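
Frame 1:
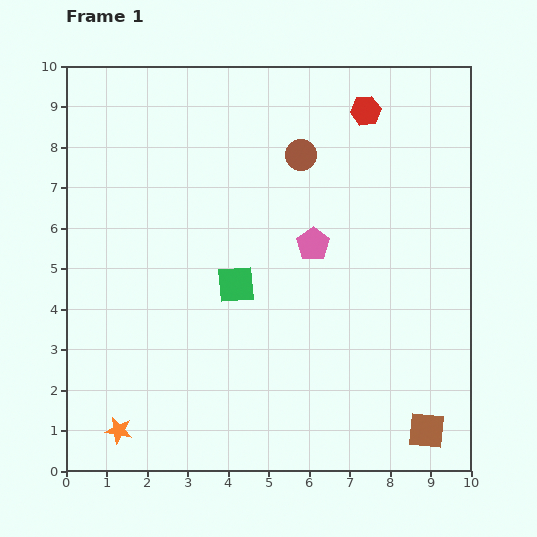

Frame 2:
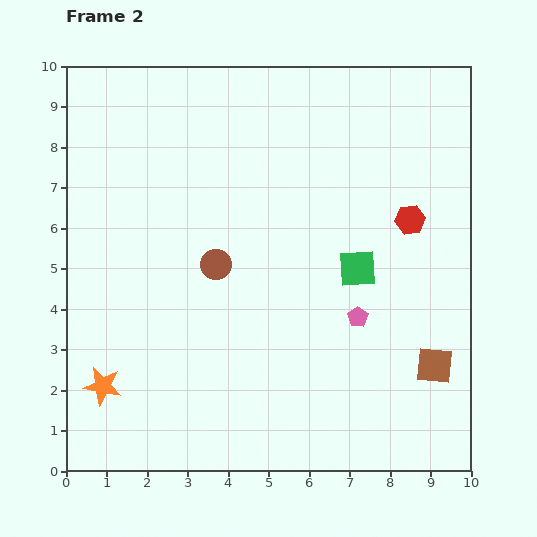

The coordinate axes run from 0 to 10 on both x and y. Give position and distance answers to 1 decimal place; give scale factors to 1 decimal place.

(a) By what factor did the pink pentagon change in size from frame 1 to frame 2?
0.6×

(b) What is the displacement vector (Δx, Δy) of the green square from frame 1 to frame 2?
(3.0, 0.4)

The green square was at (4.2, 4.6) in frame 1 and (7.2, 5.0) in frame 2.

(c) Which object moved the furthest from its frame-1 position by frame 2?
the brown circle

(moved 3.4; next 3.0)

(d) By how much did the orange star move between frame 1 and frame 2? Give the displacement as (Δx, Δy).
(-0.4, 1.1)

The orange star was at (1.3, 1.0) in frame 1 and (0.9, 2.1) in frame 2.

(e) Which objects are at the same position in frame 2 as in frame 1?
none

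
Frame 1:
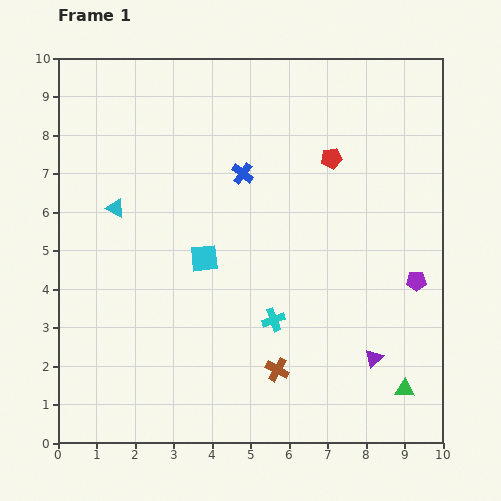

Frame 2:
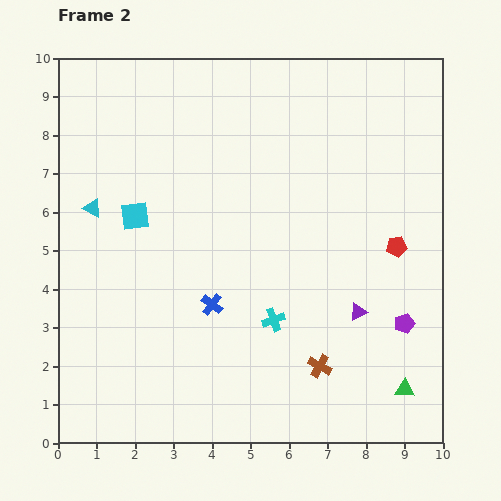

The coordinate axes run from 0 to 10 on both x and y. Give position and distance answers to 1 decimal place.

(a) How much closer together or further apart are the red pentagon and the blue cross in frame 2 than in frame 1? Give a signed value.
+2.7

Distance in frame 1: 2.3. Distance in frame 2: 5.0.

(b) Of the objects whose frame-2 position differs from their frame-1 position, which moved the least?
the cyan triangle

(moved 0.6)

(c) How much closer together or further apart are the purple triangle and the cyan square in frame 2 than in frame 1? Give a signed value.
+1.2

Distance in frame 1: 5.1. Distance in frame 2: 6.3.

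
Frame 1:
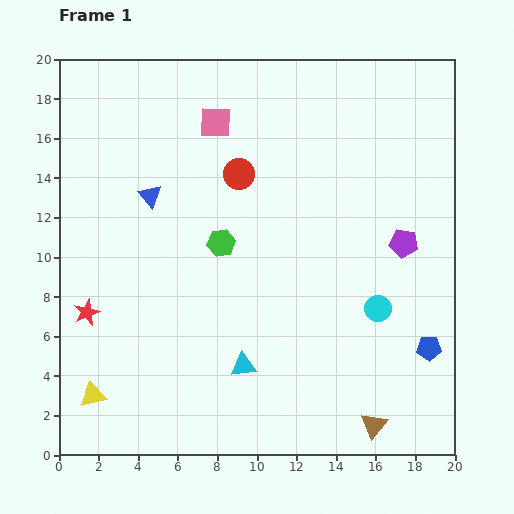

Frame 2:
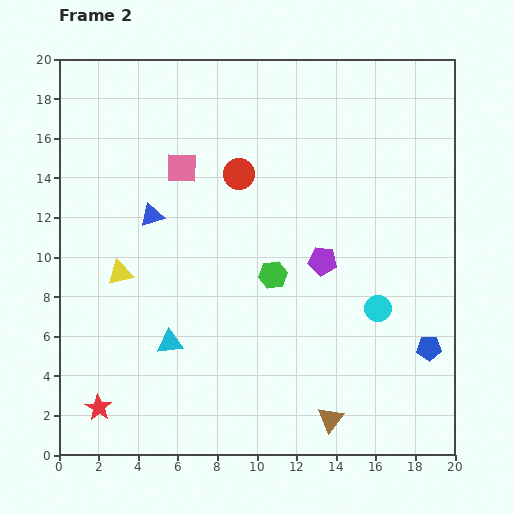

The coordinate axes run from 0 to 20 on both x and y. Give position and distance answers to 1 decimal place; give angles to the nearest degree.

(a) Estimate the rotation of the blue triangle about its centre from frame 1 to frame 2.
53° clockwise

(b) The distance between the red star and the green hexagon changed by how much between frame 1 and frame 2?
+3.5

Distance in frame 1: 7.6. Distance in frame 2: 11.1.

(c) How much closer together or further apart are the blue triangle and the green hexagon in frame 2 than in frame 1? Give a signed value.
+2.5

Distance in frame 1: 4.3. Distance in frame 2: 6.8.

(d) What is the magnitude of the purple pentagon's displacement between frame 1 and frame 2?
4.2

The purple pentagon moved from (17.4, 10.7) to (13.3, 9.8), a distance of √(4.1² + 0.9²) ≈ 4.2.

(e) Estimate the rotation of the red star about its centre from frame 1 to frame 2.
17° counter-clockwise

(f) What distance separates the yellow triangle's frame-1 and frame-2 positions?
6.4

The yellow triangle moved from (1.7, 3.0) to (3.1, 9.2), a distance of √(1.4² + 6.2²) ≈ 6.4.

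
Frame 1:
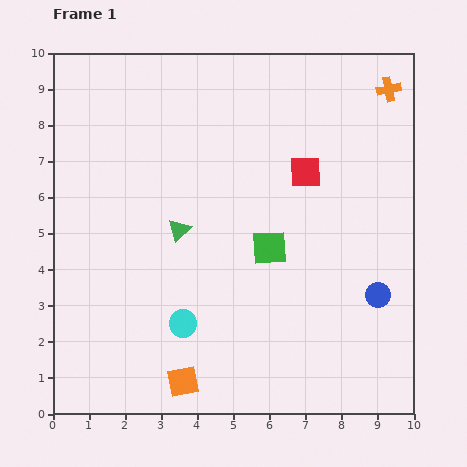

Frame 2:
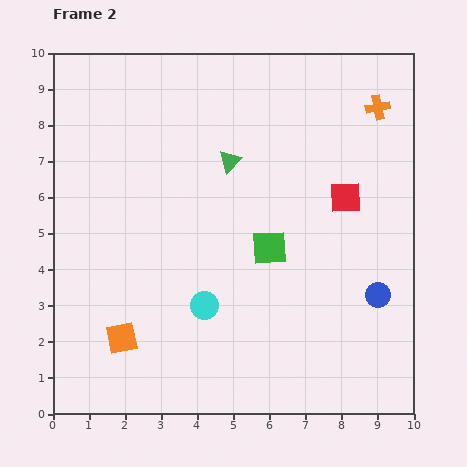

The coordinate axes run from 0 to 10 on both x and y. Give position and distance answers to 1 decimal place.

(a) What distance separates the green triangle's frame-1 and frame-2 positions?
2.4

The green triangle moved from (3.5, 5.1) to (4.9, 7.0), a distance of √(1.4² + 1.9²) ≈ 2.4.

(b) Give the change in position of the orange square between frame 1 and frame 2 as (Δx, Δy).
(-1.7, 1.2)

The orange square was at (3.6, 0.9) in frame 1 and (1.9, 2.1) in frame 2.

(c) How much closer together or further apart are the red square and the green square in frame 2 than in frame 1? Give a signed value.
+0.2

Distance in frame 1: 2.3. Distance in frame 2: 2.5.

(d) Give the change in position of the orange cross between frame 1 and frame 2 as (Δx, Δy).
(-0.3, -0.5)

The orange cross was at (9.3, 9.0) in frame 1 and (9.0, 8.5) in frame 2.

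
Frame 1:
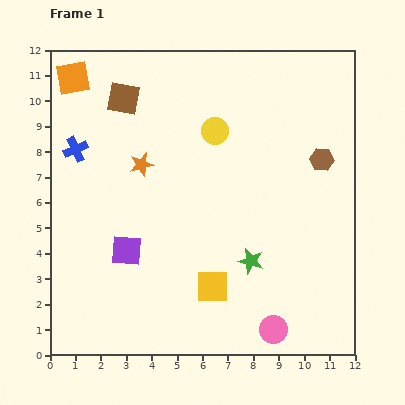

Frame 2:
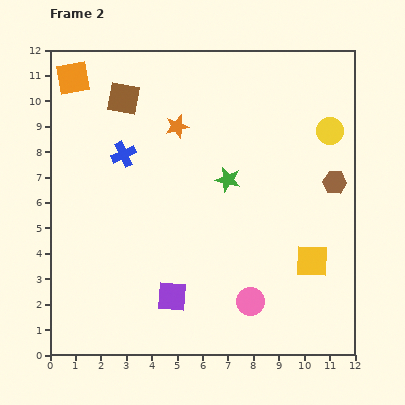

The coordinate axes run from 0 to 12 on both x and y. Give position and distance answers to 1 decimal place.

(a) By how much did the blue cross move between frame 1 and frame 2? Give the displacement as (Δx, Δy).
(1.9, -0.2)

The blue cross was at (1.0, 8.1) in frame 1 and (2.9, 7.9) in frame 2.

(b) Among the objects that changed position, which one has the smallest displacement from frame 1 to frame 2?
the brown hexagon

(moved 1.0)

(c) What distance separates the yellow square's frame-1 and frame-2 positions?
4.0

The yellow square moved from (6.4, 2.7) to (10.3, 3.7), a distance of √(3.9² + 1.0²) ≈ 4.0.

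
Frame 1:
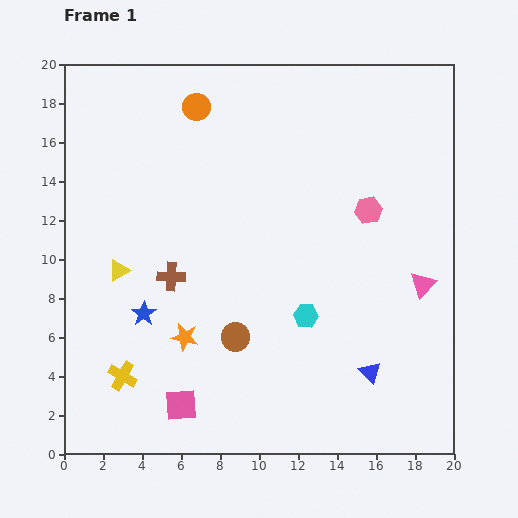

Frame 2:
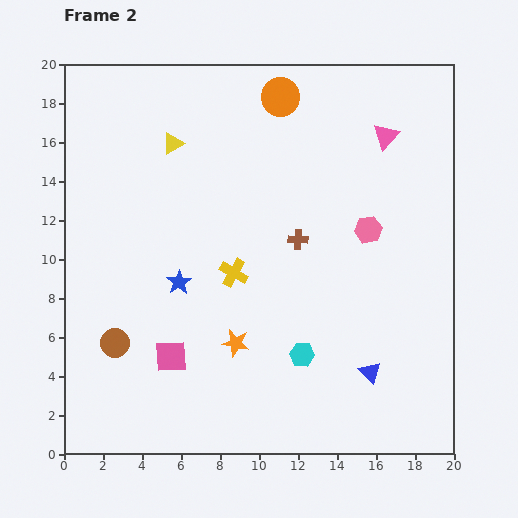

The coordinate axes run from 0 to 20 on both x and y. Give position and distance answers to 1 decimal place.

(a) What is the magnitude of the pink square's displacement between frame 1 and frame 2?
2.5

The pink square moved from (6.0, 2.5) to (5.5, 5.0), a distance of √(0.5² + 2.5²) ≈ 2.5.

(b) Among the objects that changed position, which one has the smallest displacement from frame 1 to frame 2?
the pink hexagon

(moved 1.0)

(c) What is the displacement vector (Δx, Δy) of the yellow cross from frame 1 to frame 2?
(5.7, 5.3)

The yellow cross was at (3.0, 4.0) in frame 1 and (8.7, 9.3) in frame 2.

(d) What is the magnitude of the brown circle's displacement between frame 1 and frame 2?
6.2

The brown circle moved from (8.8, 6.0) to (2.6, 5.7), a distance of √(6.2² + 0.3²) ≈ 6.2.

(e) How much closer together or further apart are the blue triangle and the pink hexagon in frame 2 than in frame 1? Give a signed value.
-1.0

Distance in frame 1: 8.3. Distance in frame 2: 7.3.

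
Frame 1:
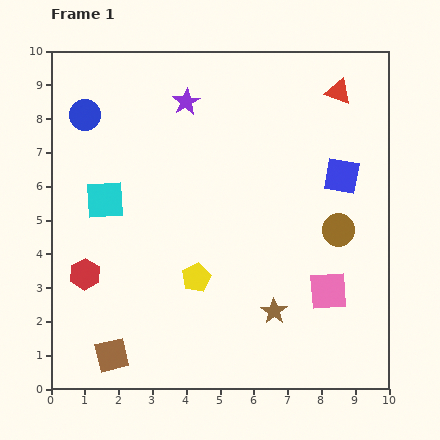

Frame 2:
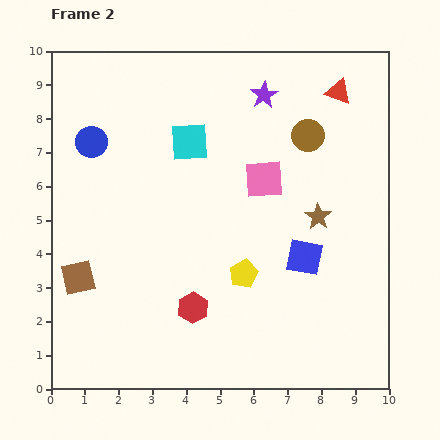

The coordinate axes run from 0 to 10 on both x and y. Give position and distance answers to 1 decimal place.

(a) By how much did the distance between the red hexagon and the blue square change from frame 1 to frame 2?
-4.5

Distance in frame 1: 8.1. Distance in frame 2: 3.6.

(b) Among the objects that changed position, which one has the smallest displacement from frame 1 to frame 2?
the blue circle

(moved 0.8)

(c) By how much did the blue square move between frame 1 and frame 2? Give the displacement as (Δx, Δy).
(-1.1, -2.4)

The blue square was at (8.6, 6.3) in frame 1 and (7.5, 3.9) in frame 2.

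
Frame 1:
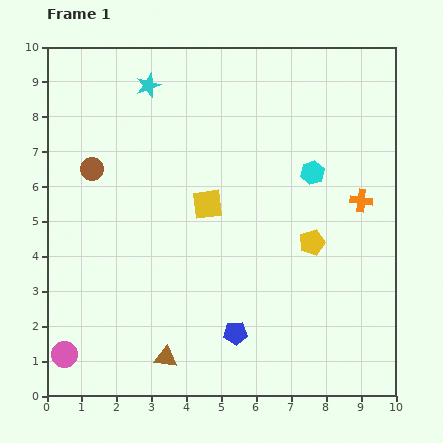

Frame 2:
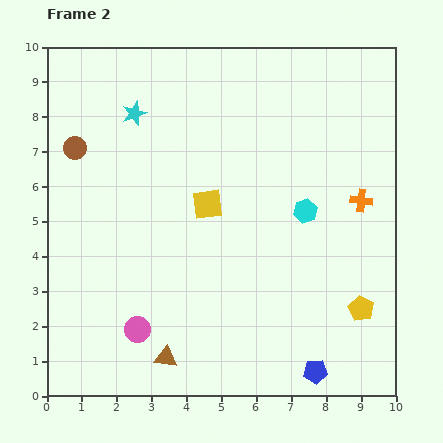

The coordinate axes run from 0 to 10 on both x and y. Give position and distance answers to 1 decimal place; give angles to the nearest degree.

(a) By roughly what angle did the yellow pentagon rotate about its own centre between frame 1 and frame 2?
23° counter-clockwise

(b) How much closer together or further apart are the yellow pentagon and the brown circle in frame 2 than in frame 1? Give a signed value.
+2.8

Distance in frame 1: 6.6. Distance in frame 2: 9.4.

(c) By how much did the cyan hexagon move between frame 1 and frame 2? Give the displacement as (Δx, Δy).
(-0.2, -1.1)

The cyan hexagon was at (7.6, 6.4) in frame 1 and (7.4, 5.3) in frame 2.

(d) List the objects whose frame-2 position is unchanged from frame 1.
the yellow square, the brown triangle, the orange cross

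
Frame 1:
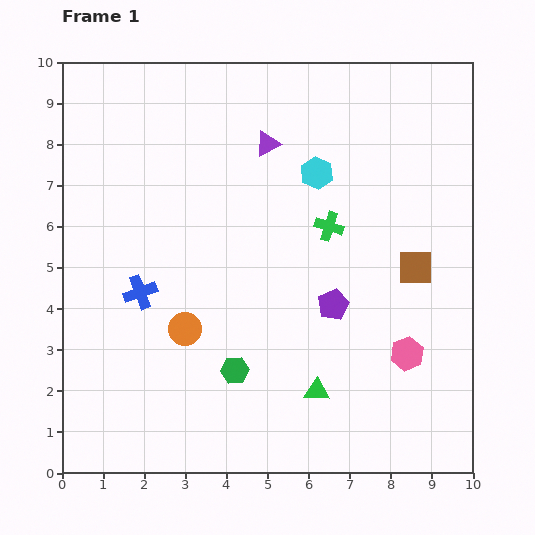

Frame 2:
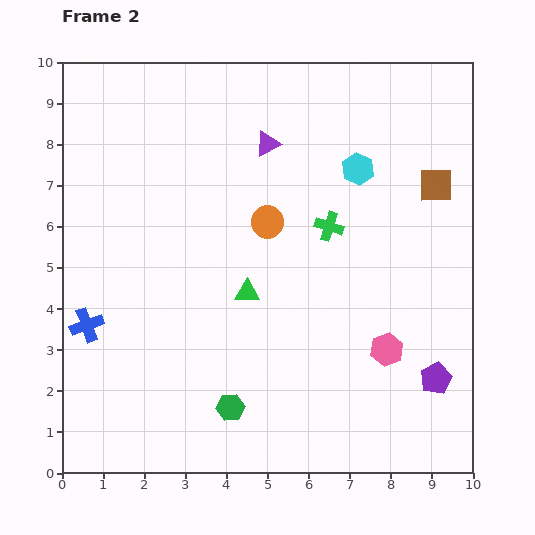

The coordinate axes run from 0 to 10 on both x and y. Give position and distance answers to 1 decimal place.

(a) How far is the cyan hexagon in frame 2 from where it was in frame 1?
1.0

The cyan hexagon moved from (6.2, 7.3) to (7.2, 7.4), a distance of √(1.0² + 0.1²) ≈ 1.0.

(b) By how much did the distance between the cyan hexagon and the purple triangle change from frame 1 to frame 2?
+0.9

Distance in frame 1: 1.4. Distance in frame 2: 2.3.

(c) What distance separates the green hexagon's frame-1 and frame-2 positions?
0.9

The green hexagon moved from (4.2, 2.5) to (4.1, 1.6), a distance of √(0.1² + 0.9²) ≈ 0.9.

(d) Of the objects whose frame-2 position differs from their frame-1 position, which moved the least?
the pink hexagon

(moved 0.5)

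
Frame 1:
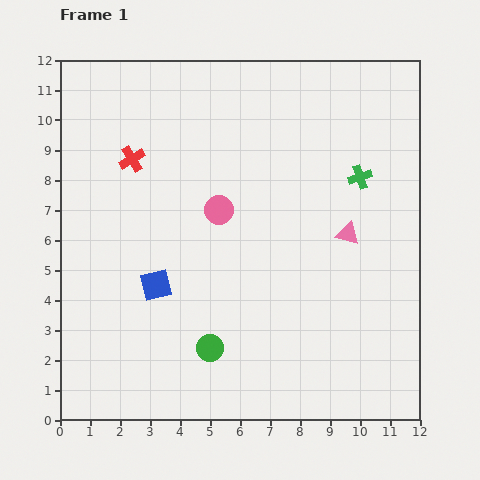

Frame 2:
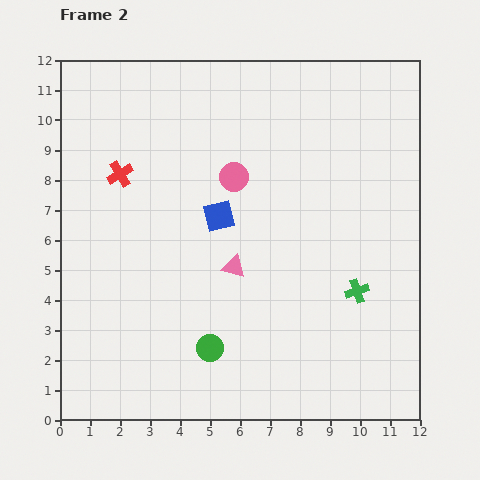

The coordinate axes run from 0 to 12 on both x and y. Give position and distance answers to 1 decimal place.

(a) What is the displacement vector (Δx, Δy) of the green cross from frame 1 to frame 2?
(-0.1, -3.8)

The green cross was at (10.0, 8.1) in frame 1 and (9.9, 4.3) in frame 2.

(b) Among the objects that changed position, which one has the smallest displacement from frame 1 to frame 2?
the red cross

(moved 0.6)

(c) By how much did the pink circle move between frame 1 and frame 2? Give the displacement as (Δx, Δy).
(0.5, 1.1)

The pink circle was at (5.3, 7.0) in frame 1 and (5.8, 8.1) in frame 2.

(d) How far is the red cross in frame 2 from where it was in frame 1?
0.6

The red cross moved from (2.4, 8.7) to (2.0, 8.2), a distance of √(0.4² + 0.5²) ≈ 0.6.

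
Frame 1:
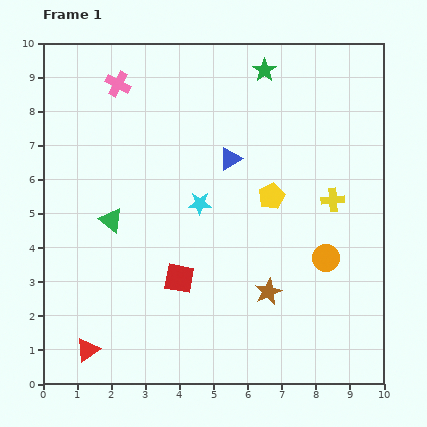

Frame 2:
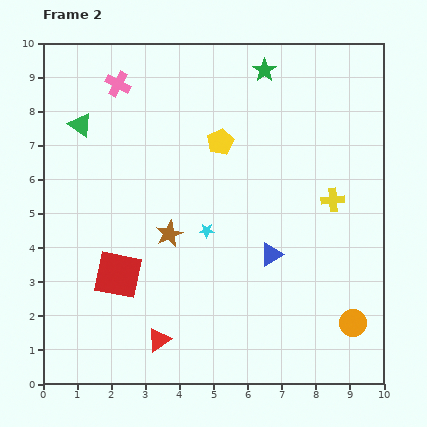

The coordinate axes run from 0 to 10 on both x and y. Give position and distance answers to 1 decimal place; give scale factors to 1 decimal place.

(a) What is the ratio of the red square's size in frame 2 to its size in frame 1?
1.6×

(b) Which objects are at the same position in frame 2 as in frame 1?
the pink cross, the green star, the yellow cross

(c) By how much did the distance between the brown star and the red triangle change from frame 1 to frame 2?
-2.5

Distance in frame 1: 5.6. Distance in frame 2: 3.1.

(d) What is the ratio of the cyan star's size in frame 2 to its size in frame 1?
0.6×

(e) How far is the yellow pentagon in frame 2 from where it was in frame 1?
2.2

The yellow pentagon moved from (6.7, 5.5) to (5.2, 7.1), a distance of √(1.5² + 1.6²) ≈ 2.2.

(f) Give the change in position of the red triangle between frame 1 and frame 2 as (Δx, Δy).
(2.1, 0.3)

The red triangle was at (1.3, 1.0) in frame 1 and (3.4, 1.3) in frame 2.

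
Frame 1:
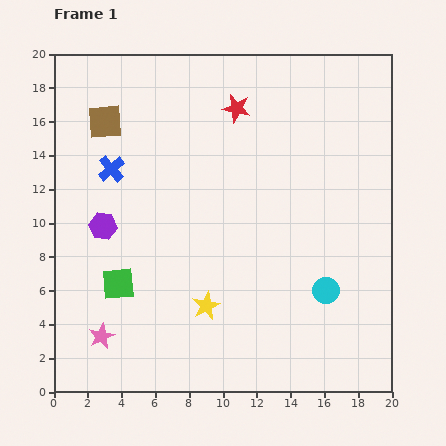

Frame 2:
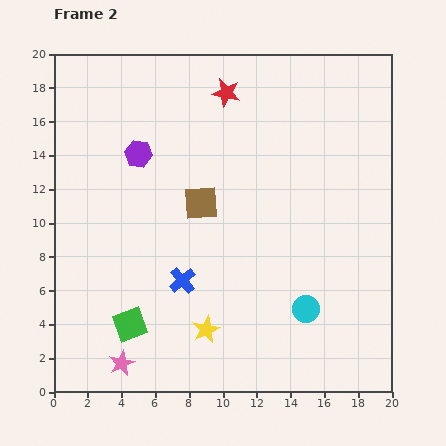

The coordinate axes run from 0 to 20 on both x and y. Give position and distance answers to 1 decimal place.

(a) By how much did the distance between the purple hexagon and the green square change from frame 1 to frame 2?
+6.6

Distance in frame 1: 3.5. Distance in frame 2: 10.1.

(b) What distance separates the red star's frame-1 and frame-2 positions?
1.1

The red star moved from (10.8, 16.8) to (10.2, 17.7), a distance of √(0.6² + 0.9²) ≈ 1.1.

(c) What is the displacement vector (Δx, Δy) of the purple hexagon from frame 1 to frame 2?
(2.1, 4.3)

The purple hexagon was at (2.9, 9.8) in frame 1 and (5.0, 14.1) in frame 2.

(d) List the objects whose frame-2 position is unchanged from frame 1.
none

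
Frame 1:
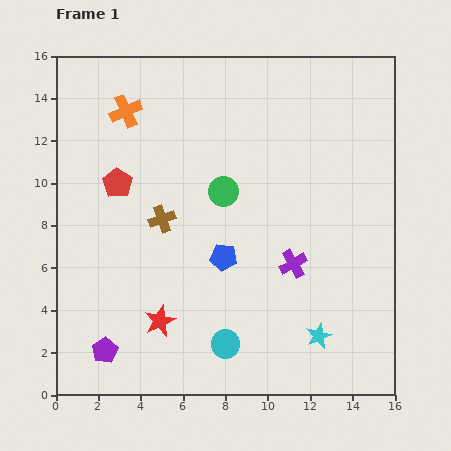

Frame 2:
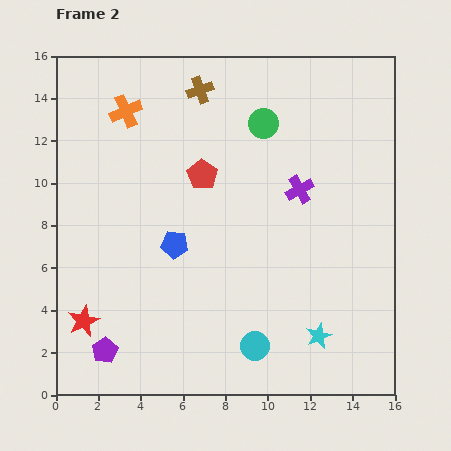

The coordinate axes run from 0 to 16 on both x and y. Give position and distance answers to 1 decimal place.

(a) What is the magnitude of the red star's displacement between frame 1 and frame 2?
3.6

The red star moved from (4.9, 3.5) to (1.3, 3.5), a distance of √(3.6² + 0.0²) ≈ 3.6.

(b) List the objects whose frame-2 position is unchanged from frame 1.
the orange cross, the purple pentagon, the cyan star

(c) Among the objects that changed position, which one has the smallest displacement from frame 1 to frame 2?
the cyan circle

(moved 1.4)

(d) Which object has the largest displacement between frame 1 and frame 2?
the brown cross

(moved 6.4; next 4.0)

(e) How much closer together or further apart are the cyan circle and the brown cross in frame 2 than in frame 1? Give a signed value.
+5.8

Distance in frame 1: 6.6. Distance in frame 2: 12.4.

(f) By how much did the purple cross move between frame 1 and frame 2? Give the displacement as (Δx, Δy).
(0.3, 3.5)

The purple cross was at (11.2, 6.2) in frame 1 and (11.5, 9.7) in frame 2.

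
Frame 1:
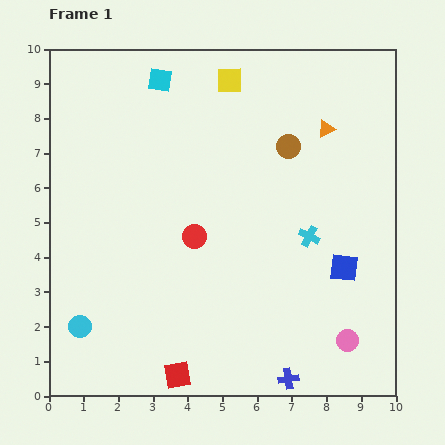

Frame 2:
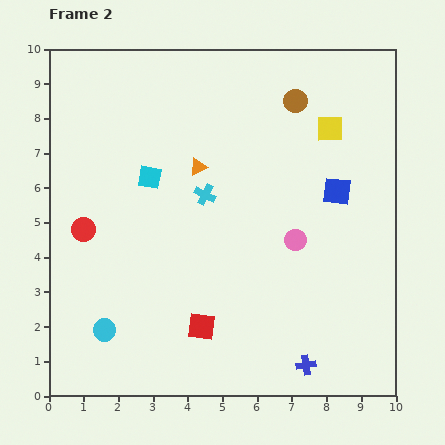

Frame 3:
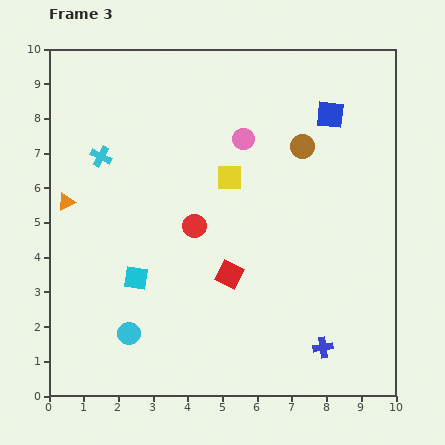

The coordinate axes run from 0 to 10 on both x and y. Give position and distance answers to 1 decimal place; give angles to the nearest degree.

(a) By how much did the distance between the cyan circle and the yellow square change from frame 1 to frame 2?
+0.4

Distance in frame 1: 8.3. Distance in frame 2: 8.7.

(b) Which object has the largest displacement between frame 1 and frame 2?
the orange triangle

(moved 3.9; next 3.3)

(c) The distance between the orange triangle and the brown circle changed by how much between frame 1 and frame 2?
+2.2

Distance in frame 1: 1.2. Distance in frame 2: 3.4.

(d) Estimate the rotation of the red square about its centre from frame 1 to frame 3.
36° clockwise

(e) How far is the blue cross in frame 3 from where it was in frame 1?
1.3

The blue cross moved from (6.9, 0.5) to (7.9, 1.4), a distance of √(1.0² + 0.9²) ≈ 1.3.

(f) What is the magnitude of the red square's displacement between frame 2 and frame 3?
1.7

The red square moved from (4.4, 2.0) to (5.2, 3.5), a distance of √(0.8² + 1.5²) ≈ 1.7.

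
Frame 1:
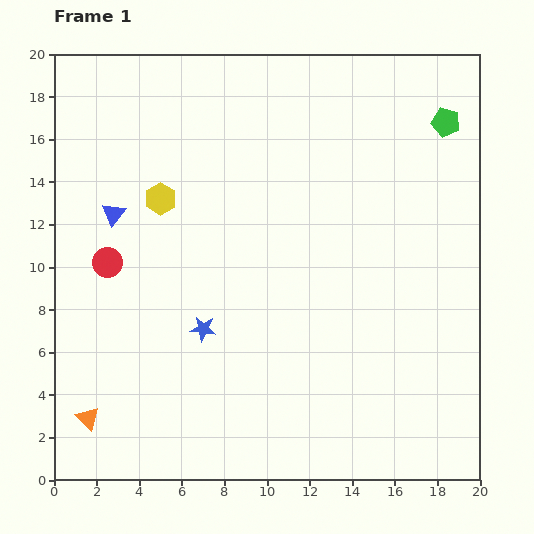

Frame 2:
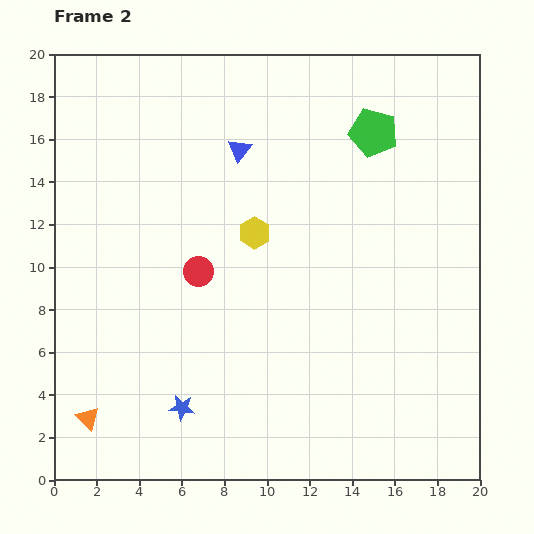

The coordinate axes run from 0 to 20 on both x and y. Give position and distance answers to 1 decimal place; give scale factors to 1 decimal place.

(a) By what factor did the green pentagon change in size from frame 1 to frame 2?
1.7×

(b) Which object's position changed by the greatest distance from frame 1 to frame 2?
the blue triangle

(moved 6.6; next 4.7)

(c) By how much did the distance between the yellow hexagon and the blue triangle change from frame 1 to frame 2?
+1.7

Distance in frame 1: 2.3. Distance in frame 2: 4.0.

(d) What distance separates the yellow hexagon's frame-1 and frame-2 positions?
4.7

The yellow hexagon moved from (5.0, 13.2) to (9.4, 11.6), a distance of √(4.4² + 1.6²) ≈ 4.7.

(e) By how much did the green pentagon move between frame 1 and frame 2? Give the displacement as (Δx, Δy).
(-3.4, -0.5)

The green pentagon was at (18.4, 16.8) in frame 1 and (15.0, 16.3) in frame 2.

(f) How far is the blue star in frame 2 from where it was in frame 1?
3.8

The blue star moved from (7.0, 7.1) to (6.0, 3.4), a distance of √(1.0² + 3.7²) ≈ 3.8.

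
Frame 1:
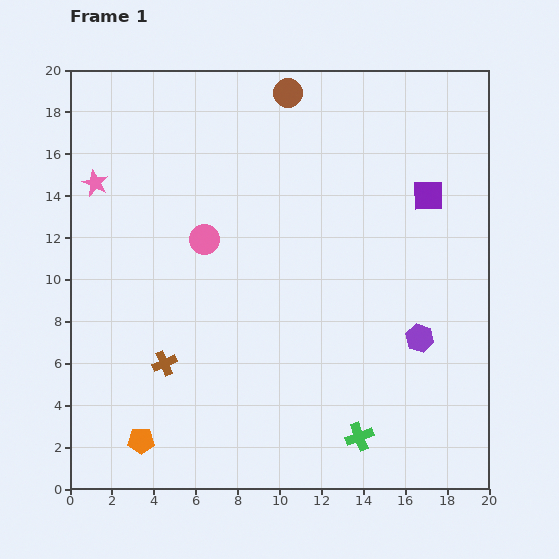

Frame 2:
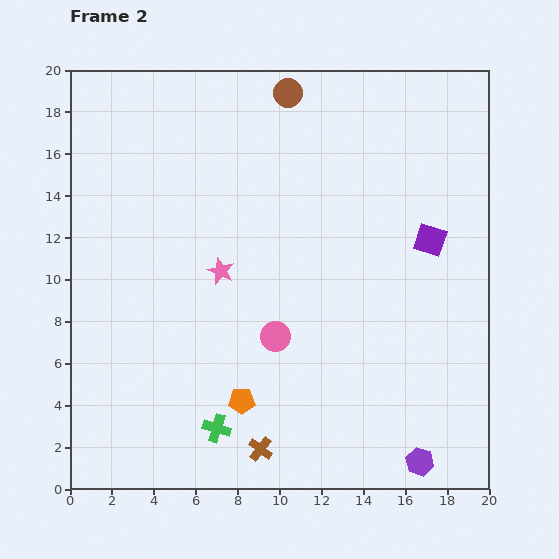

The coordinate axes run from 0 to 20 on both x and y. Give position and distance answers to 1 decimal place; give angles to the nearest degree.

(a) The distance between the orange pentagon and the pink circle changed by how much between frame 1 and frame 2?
-6.6

Distance in frame 1: 10.1. Distance in frame 2: 3.5.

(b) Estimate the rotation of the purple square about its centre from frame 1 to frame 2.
19° clockwise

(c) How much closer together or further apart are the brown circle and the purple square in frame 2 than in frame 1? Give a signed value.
+1.5

Distance in frame 1: 8.3. Distance in frame 2: 9.8.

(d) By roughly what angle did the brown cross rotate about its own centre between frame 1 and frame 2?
28° counter-clockwise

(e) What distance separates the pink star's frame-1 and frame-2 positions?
7.3

The pink star moved from (1.2, 14.6) to (7.2, 10.4), a distance of √(6.0² + 4.2²) ≈ 7.3.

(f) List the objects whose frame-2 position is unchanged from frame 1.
the brown circle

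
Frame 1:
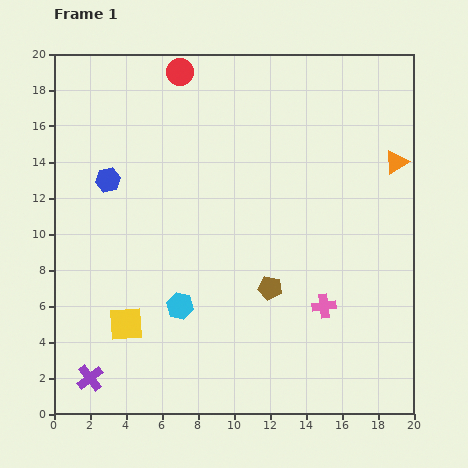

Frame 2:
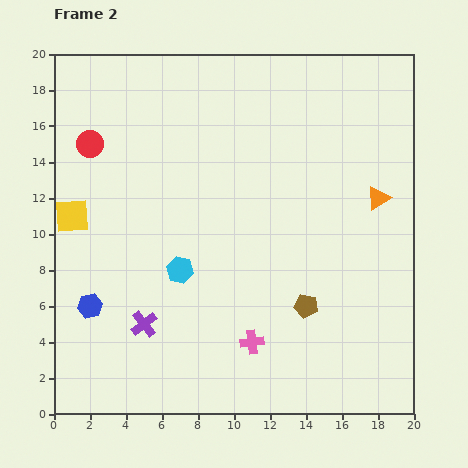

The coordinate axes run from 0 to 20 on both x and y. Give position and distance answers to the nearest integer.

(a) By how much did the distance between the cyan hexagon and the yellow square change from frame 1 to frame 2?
+4

Distance in frame 1: 3. Distance in frame 2: 7.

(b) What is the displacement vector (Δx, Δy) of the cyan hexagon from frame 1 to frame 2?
(0, 2)

The cyan hexagon was at (7, 6) in frame 1 and (7, 8) in frame 2.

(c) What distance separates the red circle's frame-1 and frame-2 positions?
6

The red circle moved from (7, 19) to (2, 15), a distance of √(5² + 4²) ≈ 6.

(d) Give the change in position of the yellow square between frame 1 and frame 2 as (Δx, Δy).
(-3, 6)

The yellow square was at (4, 5) in frame 1 and (1, 11) in frame 2.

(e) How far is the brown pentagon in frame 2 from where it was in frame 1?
2

The brown pentagon moved from (12, 7) to (14, 6), a distance of √(2² + 1²) ≈ 2.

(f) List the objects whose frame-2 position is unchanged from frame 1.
none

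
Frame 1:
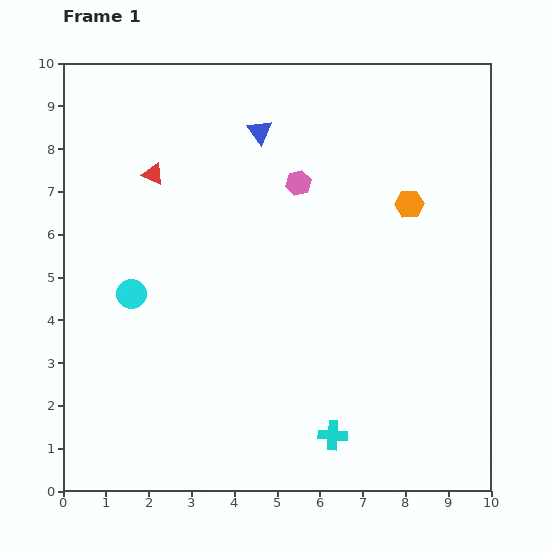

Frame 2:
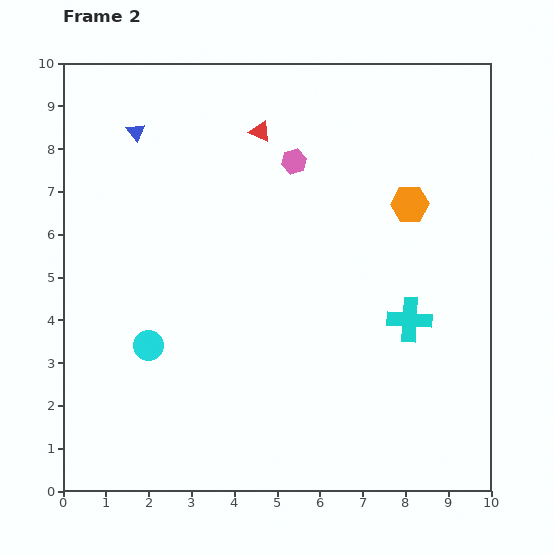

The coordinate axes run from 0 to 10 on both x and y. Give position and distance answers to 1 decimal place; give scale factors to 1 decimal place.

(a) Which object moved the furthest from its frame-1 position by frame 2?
the cyan cross

(moved 3.2; next 2.9)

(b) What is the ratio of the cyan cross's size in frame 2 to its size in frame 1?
1.5×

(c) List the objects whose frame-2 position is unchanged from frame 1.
the orange hexagon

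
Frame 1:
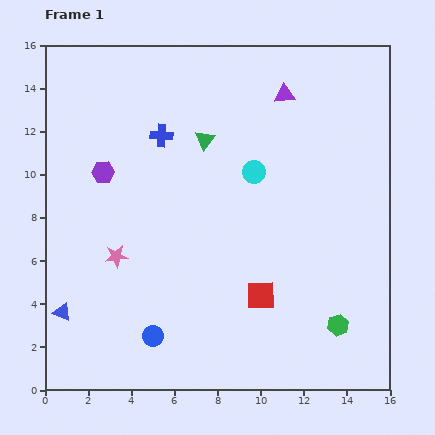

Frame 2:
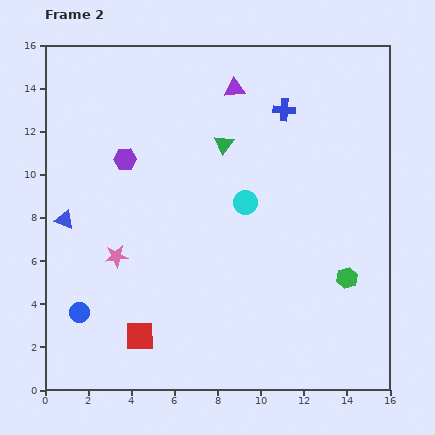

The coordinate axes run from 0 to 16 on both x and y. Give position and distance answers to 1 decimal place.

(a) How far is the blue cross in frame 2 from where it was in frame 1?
5.8

The blue cross moved from (5.4, 11.8) to (11.1, 13.0), a distance of √(5.7² + 1.2²) ≈ 5.8.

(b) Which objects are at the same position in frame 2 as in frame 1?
the pink star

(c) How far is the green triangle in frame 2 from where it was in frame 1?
0.9

The green triangle moved from (7.4, 11.6) to (8.3, 11.4), a distance of √(0.9² + 0.2²) ≈ 0.9.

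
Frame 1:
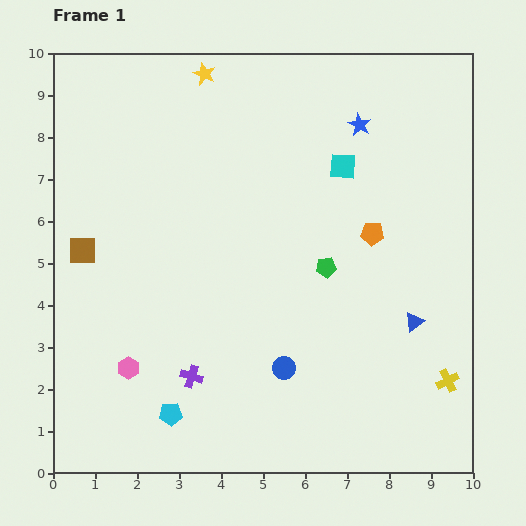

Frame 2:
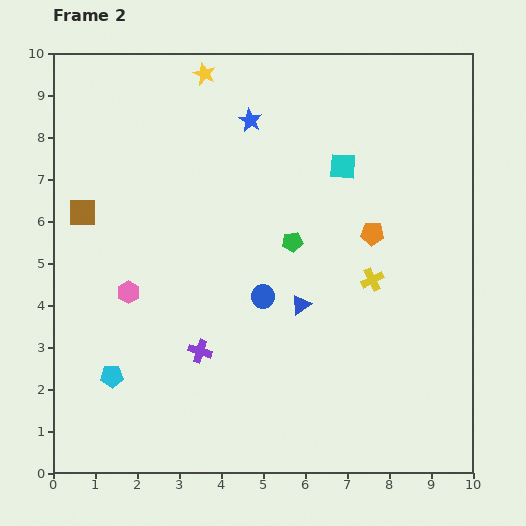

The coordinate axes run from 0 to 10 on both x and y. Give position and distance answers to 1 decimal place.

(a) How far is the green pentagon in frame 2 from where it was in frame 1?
1.0

The green pentagon moved from (6.5, 4.9) to (5.7, 5.5), a distance of √(0.8² + 0.6²) ≈ 1.0.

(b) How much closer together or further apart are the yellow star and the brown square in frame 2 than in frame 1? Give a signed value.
-0.7

Distance in frame 1: 5.1. Distance in frame 2: 4.4.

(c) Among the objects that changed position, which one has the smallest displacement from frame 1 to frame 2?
the purple cross

(moved 0.6)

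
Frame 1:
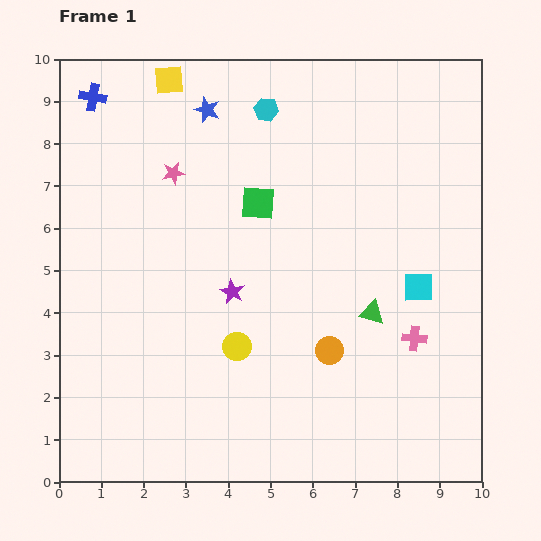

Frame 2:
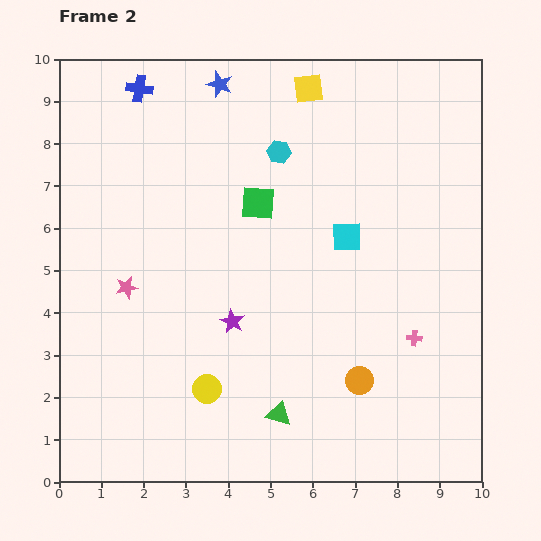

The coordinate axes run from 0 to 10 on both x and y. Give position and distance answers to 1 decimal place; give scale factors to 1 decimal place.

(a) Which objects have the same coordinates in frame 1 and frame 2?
the green square, the pink cross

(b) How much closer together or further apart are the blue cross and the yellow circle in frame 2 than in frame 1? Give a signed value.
+0.5

Distance in frame 1: 6.8. Distance in frame 2: 7.3.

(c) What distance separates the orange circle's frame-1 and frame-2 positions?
1.0

The orange circle moved from (6.4, 3.1) to (7.1, 2.4), a distance of √(0.7² + 0.7²) ≈ 1.0.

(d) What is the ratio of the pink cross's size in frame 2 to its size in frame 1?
0.6×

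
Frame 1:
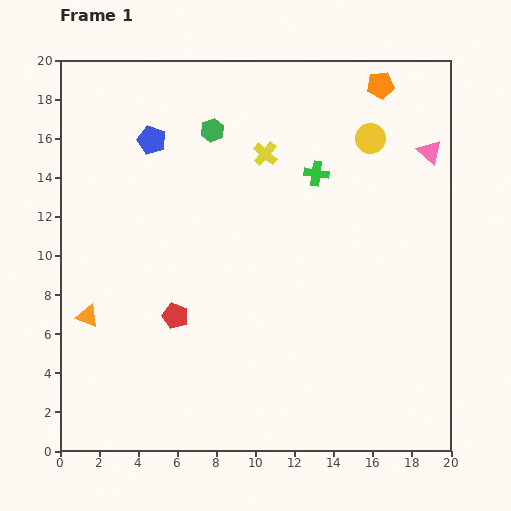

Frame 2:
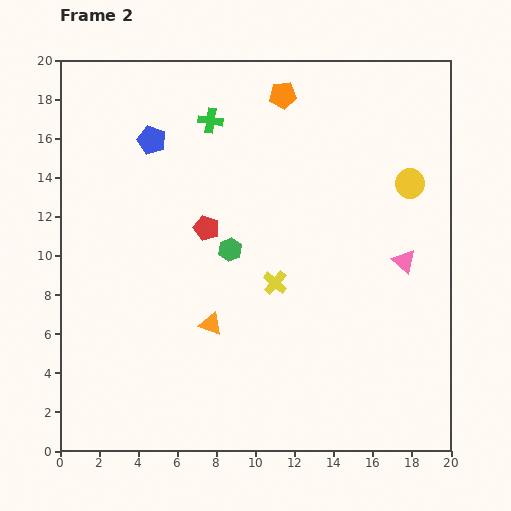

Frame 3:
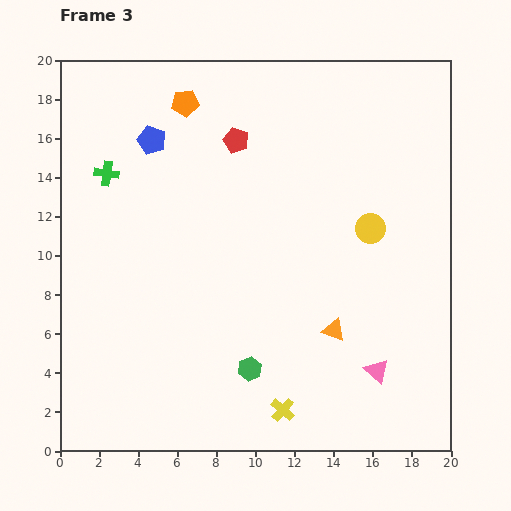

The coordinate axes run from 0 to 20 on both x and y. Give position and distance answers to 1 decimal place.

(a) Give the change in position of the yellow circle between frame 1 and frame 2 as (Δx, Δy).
(2.0, -2.3)

The yellow circle was at (15.9, 16.0) in frame 1 and (17.9, 13.7) in frame 2.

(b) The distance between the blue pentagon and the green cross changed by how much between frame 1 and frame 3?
-5.7

Distance in frame 1: 8.6. Distance in frame 3: 2.9.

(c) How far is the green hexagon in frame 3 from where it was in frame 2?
6.2

The green hexagon moved from (8.7, 10.3) to (9.7, 4.2), a distance of √(1.0² + 6.1²) ≈ 6.2.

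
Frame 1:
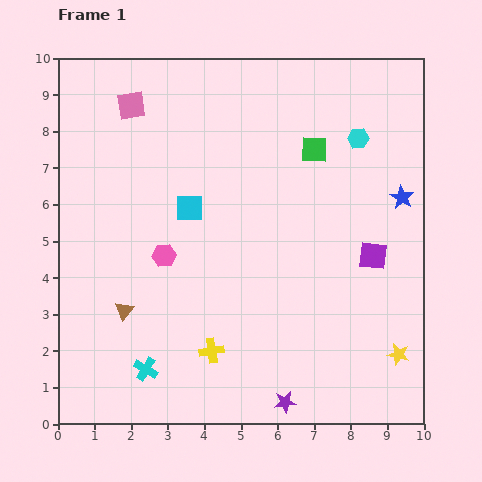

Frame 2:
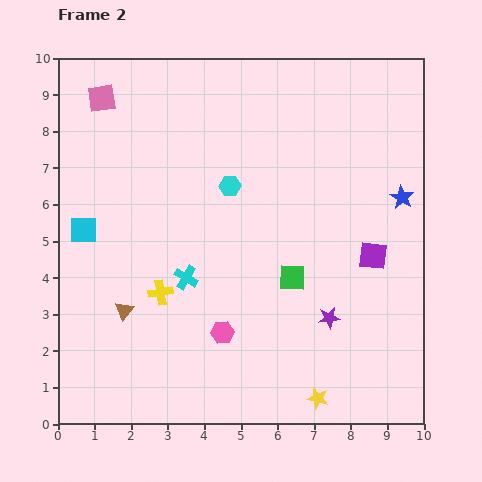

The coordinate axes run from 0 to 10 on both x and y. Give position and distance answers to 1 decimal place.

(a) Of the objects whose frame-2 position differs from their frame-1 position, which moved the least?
the pink square

(moved 0.8)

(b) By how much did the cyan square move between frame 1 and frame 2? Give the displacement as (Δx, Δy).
(-2.9, -0.6)

The cyan square was at (3.6, 5.9) in frame 1 and (0.7, 5.3) in frame 2.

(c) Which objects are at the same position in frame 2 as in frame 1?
the blue star, the brown triangle, the purple square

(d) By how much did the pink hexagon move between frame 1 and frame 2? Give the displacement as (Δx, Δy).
(1.6, -2.1)

The pink hexagon was at (2.9, 4.6) in frame 1 and (4.5, 2.5) in frame 2.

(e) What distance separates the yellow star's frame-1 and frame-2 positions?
2.5

The yellow star moved from (9.3, 1.9) to (7.1, 0.7), a distance of √(2.2² + 1.2²) ≈ 2.5.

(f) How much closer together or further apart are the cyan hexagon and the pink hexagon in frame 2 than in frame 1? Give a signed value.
-2.2

Distance in frame 1: 6.2. Distance in frame 2: 4.0.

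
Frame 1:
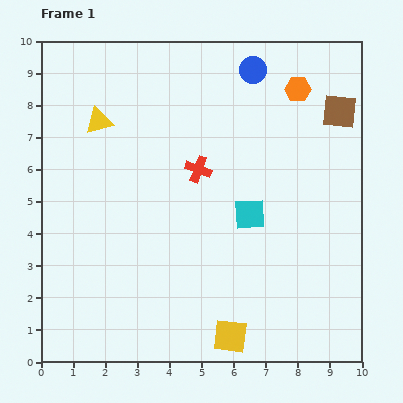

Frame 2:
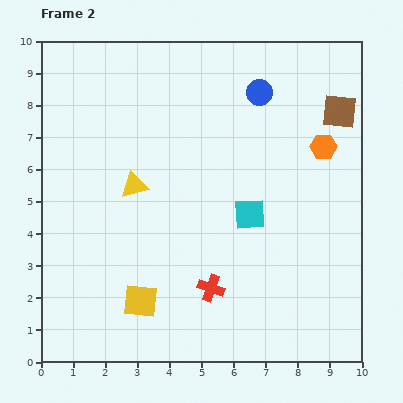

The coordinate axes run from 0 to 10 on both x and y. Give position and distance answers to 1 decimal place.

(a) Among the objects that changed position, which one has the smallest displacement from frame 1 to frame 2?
the blue circle

(moved 0.7)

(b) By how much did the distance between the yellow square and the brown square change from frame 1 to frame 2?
+0.8

Distance in frame 1: 7.8. Distance in frame 2: 8.6.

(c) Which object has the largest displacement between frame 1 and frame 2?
the red cross

(moved 3.7; next 3.0)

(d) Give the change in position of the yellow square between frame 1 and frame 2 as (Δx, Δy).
(-2.8, 1.1)

The yellow square was at (5.9, 0.8) in frame 1 and (3.1, 1.9) in frame 2.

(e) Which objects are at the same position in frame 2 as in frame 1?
the brown square, the cyan square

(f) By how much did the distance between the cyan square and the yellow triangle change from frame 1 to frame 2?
-1.8

Distance in frame 1: 5.5. Distance in frame 2: 3.7.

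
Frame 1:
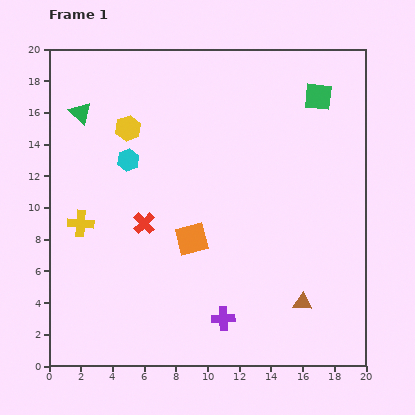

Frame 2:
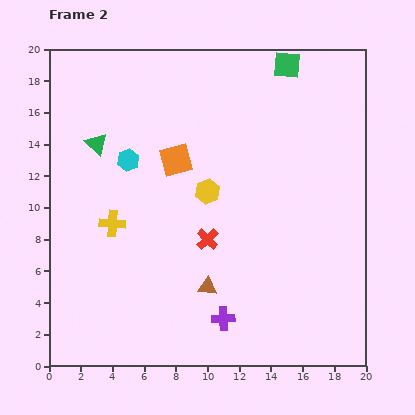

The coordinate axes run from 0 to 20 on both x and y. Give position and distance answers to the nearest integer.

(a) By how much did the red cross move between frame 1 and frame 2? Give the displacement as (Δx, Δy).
(4, -1)

The red cross was at (6, 9) in frame 1 and (10, 8) in frame 2.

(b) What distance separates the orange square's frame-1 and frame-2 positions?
5

The orange square moved from (9, 8) to (8, 13), a distance of √(1² + 5²) ≈ 5.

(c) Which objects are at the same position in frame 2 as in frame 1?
the purple cross, the cyan hexagon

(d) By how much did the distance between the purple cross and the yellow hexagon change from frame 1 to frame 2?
-5

Distance in frame 1: 13. Distance in frame 2: 8.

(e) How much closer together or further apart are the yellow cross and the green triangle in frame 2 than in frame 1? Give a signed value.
-2

Distance in frame 1: 7. Distance in frame 2: 5.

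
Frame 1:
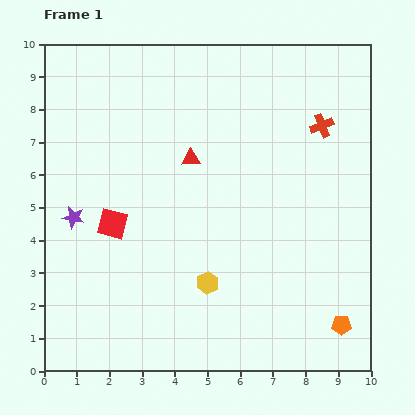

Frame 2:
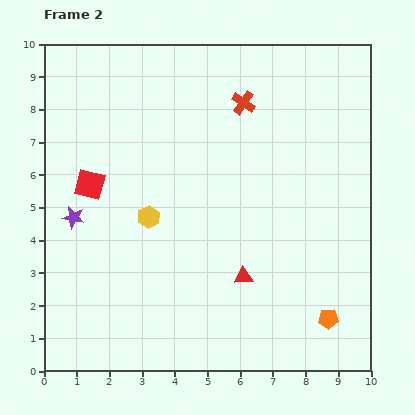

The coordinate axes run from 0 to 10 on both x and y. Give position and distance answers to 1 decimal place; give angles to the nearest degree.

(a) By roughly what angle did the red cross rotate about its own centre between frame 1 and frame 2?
34° counter-clockwise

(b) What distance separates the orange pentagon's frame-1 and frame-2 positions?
0.4

The orange pentagon moved from (9.1, 1.4) to (8.7, 1.6), a distance of √(0.4² + 0.2²) ≈ 0.4.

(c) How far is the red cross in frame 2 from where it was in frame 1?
2.5

The red cross moved from (8.5, 7.5) to (6.1, 8.2), a distance of √(2.4² + 0.7²) ≈ 2.5.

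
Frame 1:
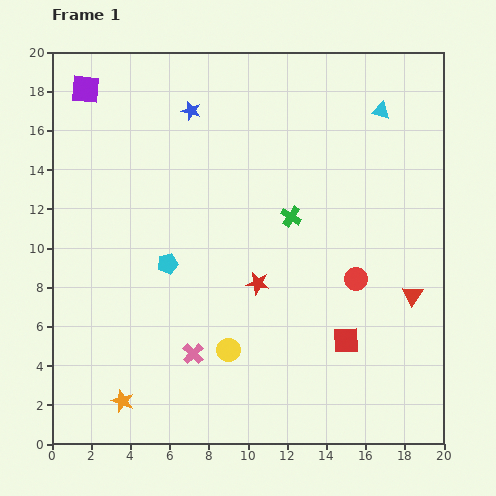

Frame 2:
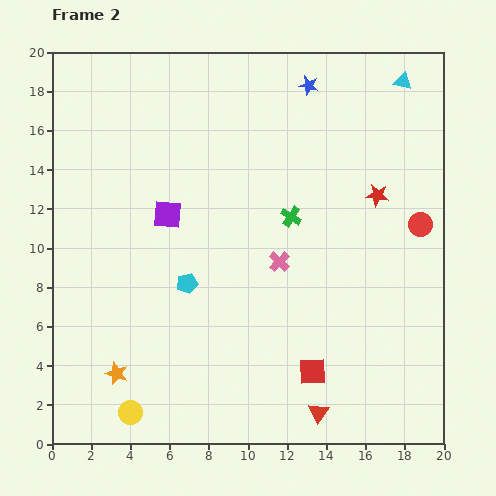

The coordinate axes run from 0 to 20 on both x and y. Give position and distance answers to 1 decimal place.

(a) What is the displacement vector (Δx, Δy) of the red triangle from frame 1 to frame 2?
(-4.8, -6.0)

The red triangle was at (18.4, 7.6) in frame 1 and (13.6, 1.6) in frame 2.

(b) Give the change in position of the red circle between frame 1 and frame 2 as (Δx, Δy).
(3.3, 2.8)

The red circle was at (15.5, 8.4) in frame 1 and (18.8, 11.2) in frame 2.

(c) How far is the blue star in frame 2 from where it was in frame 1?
6.1

The blue star moved from (7.1, 17.0) to (13.1, 18.3), a distance of √(6.0² + 1.3²) ≈ 6.1.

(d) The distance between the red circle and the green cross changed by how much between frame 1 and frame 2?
+2.0

Distance in frame 1: 4.6. Distance in frame 2: 6.6.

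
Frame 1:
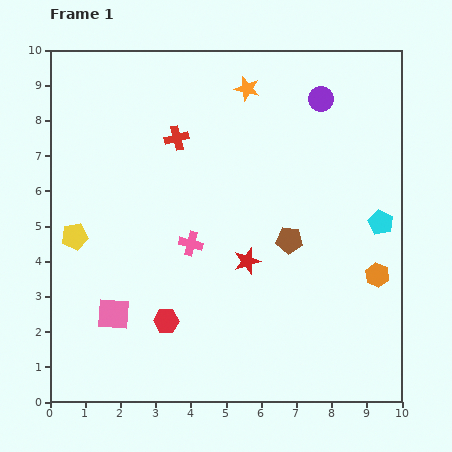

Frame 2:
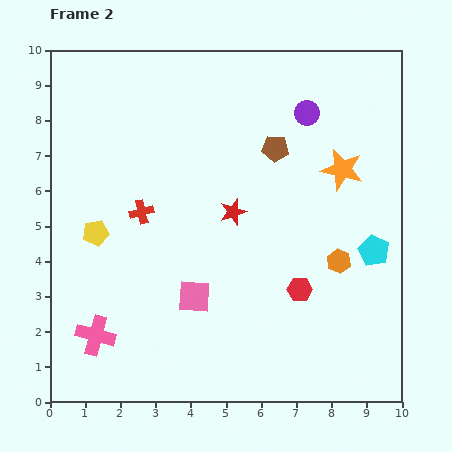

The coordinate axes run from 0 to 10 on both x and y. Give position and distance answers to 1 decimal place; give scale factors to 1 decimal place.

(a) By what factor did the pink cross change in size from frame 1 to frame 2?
1.6×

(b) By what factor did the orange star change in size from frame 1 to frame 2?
1.7×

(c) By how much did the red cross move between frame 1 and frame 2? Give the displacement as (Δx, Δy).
(-1.0, -2.1)

The red cross was at (3.6, 7.5) in frame 1 and (2.6, 5.4) in frame 2.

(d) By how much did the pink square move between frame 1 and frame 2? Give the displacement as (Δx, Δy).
(2.3, 0.5)

The pink square was at (1.8, 2.5) in frame 1 and (4.1, 3.0) in frame 2.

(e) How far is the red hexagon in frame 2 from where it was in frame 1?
3.9

The red hexagon moved from (3.3, 2.3) to (7.1, 3.2), a distance of √(3.8² + 0.9²) ≈ 3.9.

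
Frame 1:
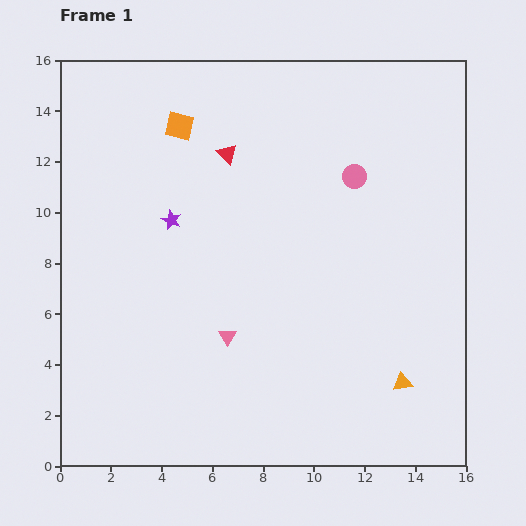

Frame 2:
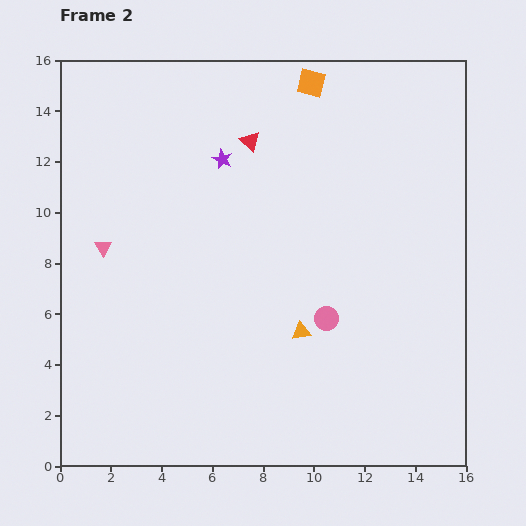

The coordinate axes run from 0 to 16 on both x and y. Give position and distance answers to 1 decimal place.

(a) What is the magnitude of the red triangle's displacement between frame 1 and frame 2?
1.0

The red triangle moved from (6.6, 12.3) to (7.5, 12.8), a distance of √(0.9² + 0.5²) ≈ 1.0.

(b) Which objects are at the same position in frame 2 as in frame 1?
none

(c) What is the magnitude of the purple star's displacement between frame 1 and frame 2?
3.1

The purple star moved from (4.4, 9.7) to (6.4, 12.1), a distance of √(2.0² + 2.4²) ≈ 3.1.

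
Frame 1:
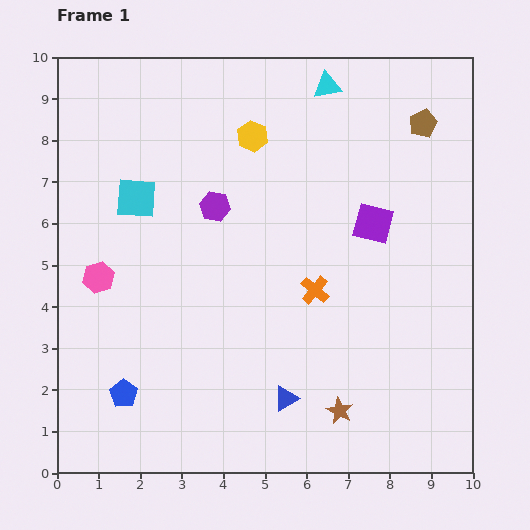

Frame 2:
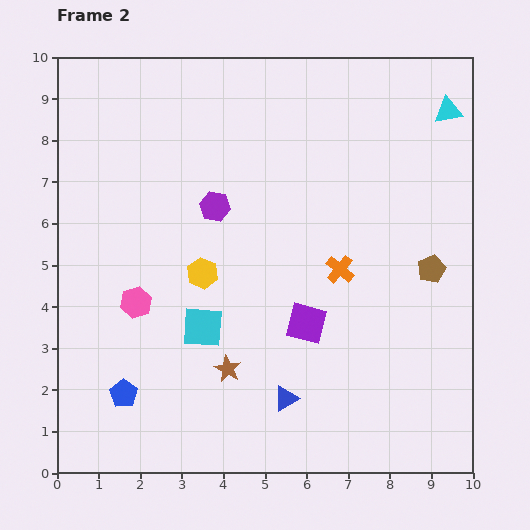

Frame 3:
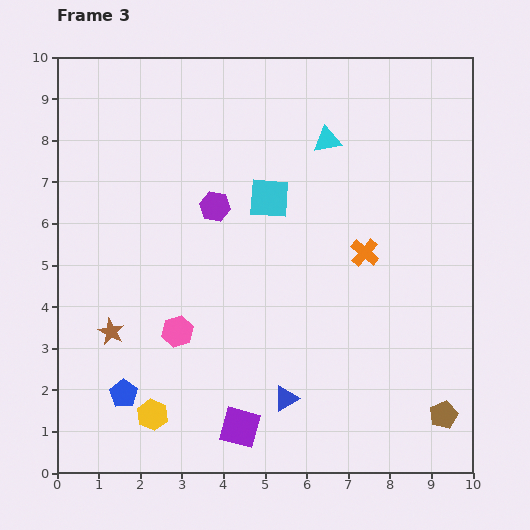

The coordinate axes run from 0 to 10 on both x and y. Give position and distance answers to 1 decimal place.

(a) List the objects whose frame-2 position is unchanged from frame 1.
the blue pentagon, the purple hexagon, the blue triangle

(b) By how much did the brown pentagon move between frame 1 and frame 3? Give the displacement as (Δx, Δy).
(0.5, -7.0)

The brown pentagon was at (8.8, 8.4) in frame 1 and (9.3, 1.4) in frame 3.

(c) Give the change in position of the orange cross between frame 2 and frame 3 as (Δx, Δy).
(0.6, 0.4)

The orange cross was at (6.8, 4.9) in frame 2 and (7.4, 5.3) in frame 3.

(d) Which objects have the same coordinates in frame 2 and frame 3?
the blue pentagon, the purple hexagon, the blue triangle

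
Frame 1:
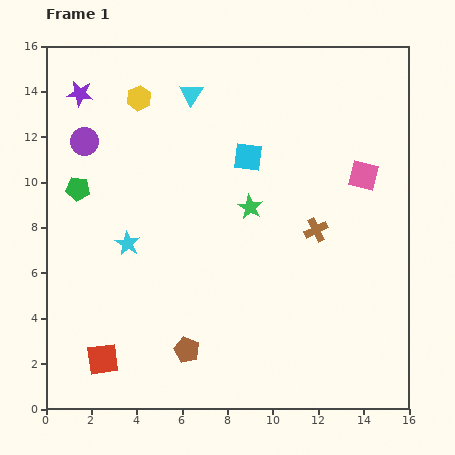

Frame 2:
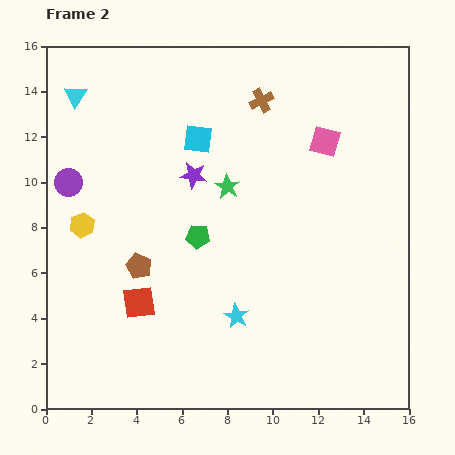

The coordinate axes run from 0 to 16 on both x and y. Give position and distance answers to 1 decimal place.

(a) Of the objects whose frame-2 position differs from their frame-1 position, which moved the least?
the green star

(moved 1.3)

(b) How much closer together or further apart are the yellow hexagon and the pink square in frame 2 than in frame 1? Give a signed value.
+0.8

Distance in frame 1: 10.5. Distance in frame 2: 11.3.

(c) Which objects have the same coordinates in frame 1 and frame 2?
none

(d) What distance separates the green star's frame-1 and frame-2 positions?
1.3

The green star moved from (9.0, 8.9) to (8.0, 9.8), a distance of √(1.0² + 0.9²) ≈ 1.3.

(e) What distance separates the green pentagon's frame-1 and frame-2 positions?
5.7

The green pentagon moved from (1.4, 9.7) to (6.7, 7.6), a distance of √(5.3² + 2.1²) ≈ 5.7.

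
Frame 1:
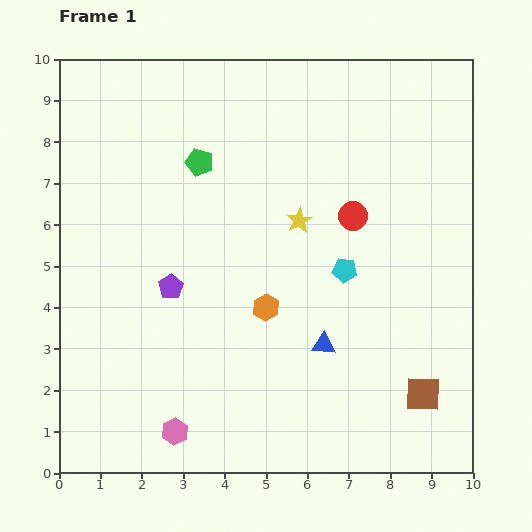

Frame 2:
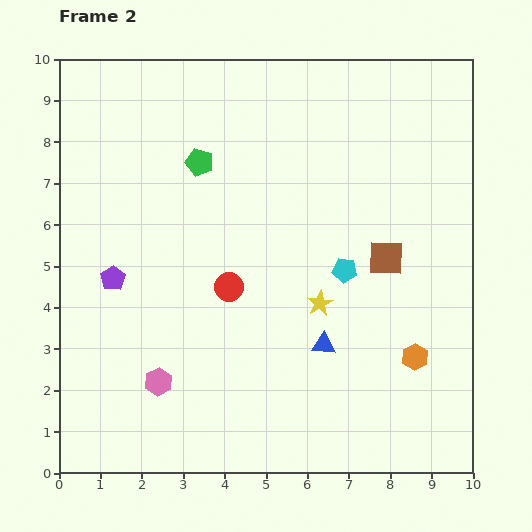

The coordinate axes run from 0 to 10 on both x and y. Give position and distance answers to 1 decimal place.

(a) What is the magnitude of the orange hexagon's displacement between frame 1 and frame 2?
3.8

The orange hexagon moved from (5.0, 4.0) to (8.6, 2.8), a distance of √(3.6² + 1.2²) ≈ 3.8.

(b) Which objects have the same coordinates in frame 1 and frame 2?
the blue triangle, the cyan pentagon, the green pentagon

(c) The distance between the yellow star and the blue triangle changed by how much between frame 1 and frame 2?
-2.1

Distance in frame 1: 3.1. Distance in frame 2: 1.0.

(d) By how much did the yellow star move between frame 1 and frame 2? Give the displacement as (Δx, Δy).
(0.5, -2.0)

The yellow star was at (5.8, 6.1) in frame 1 and (6.3, 4.1) in frame 2.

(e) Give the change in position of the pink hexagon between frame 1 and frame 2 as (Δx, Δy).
(-0.4, 1.2)

The pink hexagon was at (2.8, 1.0) in frame 1 and (2.4, 2.2) in frame 2.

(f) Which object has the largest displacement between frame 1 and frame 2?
the orange hexagon

(moved 3.8; next 3.4)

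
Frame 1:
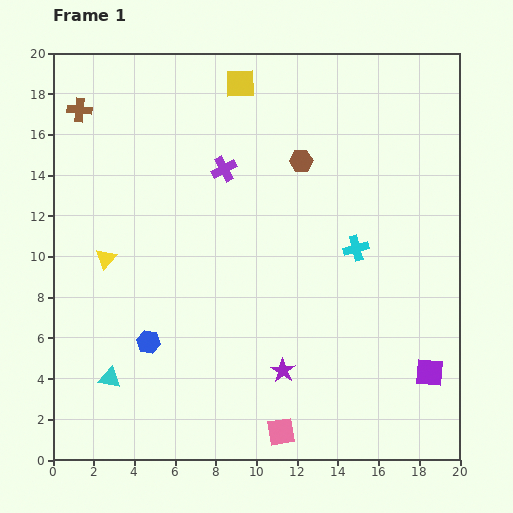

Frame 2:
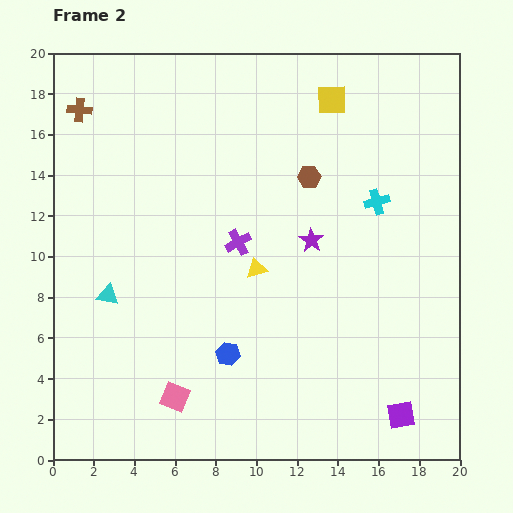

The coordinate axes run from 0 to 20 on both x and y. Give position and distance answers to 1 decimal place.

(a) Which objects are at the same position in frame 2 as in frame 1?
the brown cross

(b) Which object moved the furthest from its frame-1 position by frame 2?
the yellow triangle

(moved 7.4; next 6.6)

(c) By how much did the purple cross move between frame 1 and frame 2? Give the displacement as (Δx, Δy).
(0.7, -3.6)

The purple cross was at (8.4, 14.3) in frame 1 and (9.1, 10.7) in frame 2.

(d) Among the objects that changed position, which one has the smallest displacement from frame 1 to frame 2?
the brown hexagon

(moved 0.9)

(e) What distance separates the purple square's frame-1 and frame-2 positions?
2.5

The purple square moved from (18.5, 4.3) to (17.1, 2.2), a distance of √(1.4² + 2.1²) ≈ 2.5.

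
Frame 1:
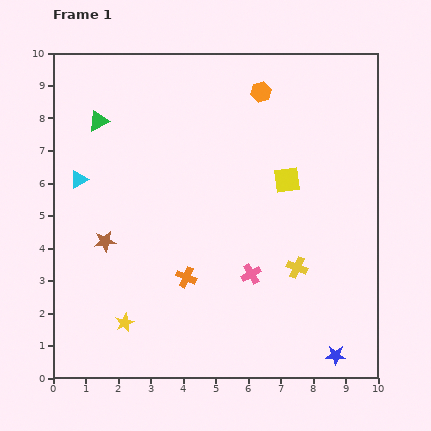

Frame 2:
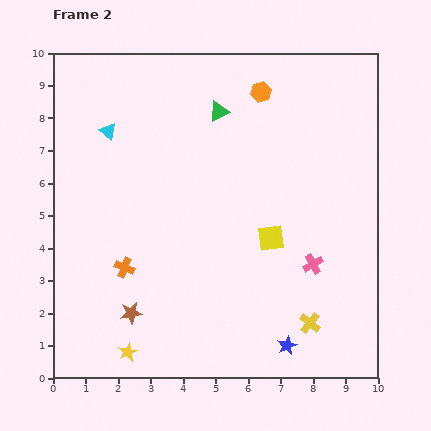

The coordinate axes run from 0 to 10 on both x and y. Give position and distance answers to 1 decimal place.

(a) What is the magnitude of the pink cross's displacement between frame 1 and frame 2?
1.9

The pink cross moved from (6.1, 3.2) to (8.0, 3.5), a distance of √(1.9² + 0.3²) ≈ 1.9.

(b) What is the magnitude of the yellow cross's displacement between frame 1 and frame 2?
1.7

The yellow cross moved from (7.5, 3.4) to (7.9, 1.7), a distance of √(0.4² + 1.7²) ≈ 1.7.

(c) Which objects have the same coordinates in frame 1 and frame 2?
the orange hexagon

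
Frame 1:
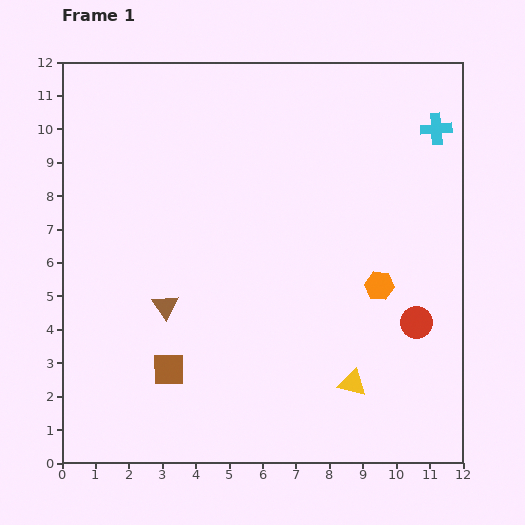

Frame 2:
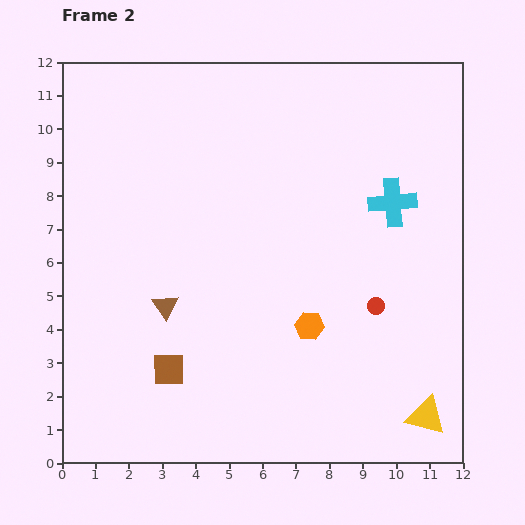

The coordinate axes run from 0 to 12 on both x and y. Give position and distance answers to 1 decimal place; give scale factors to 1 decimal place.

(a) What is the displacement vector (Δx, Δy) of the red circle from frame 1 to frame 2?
(-1.2, 0.5)

The red circle was at (10.6, 4.2) in frame 1 and (9.4, 4.7) in frame 2.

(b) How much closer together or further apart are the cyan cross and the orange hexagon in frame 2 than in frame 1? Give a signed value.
-0.5

Distance in frame 1: 5.0. Distance in frame 2: 4.5.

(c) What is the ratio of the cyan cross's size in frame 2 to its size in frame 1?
1.6×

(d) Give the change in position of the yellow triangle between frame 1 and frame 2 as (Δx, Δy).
(2.2, -1.0)

The yellow triangle was at (8.7, 2.4) in frame 1 and (10.9, 1.4) in frame 2.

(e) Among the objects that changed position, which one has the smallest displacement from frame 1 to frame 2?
the red circle

(moved 1.3)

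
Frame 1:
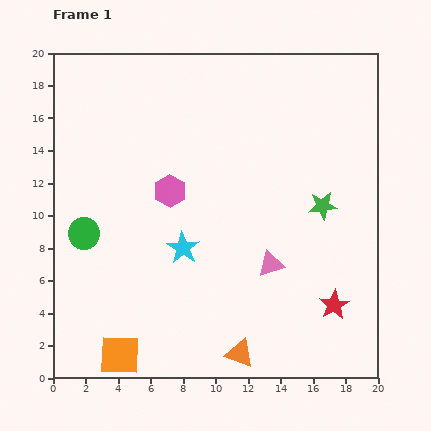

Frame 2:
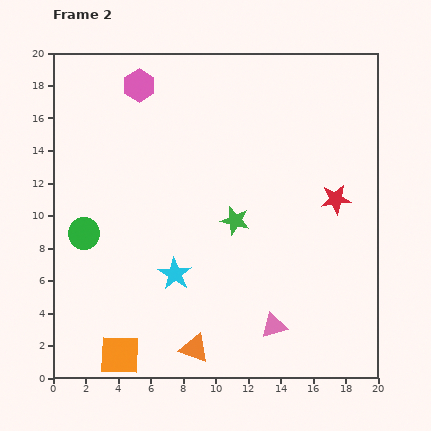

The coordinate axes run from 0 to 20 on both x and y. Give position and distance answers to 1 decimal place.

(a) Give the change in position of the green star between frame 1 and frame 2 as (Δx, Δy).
(-5.4, -0.9)

The green star was at (16.6, 10.6) in frame 1 and (11.2, 9.7) in frame 2.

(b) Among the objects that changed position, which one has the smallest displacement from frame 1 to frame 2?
the cyan star

(moved 1.7)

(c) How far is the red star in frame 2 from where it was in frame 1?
6.5

The red star moved from (17.3, 4.5) to (17.4, 11.0), a distance of √(0.1² + 6.5²) ≈ 6.5.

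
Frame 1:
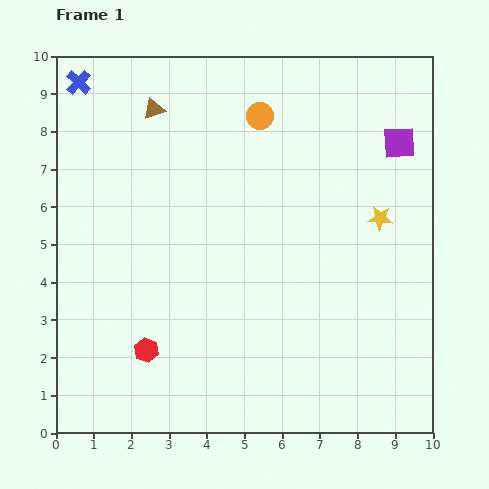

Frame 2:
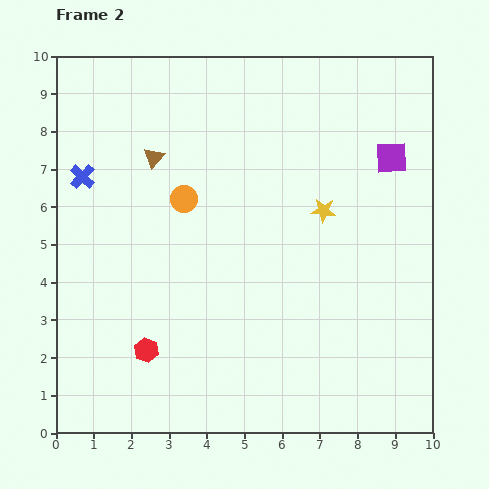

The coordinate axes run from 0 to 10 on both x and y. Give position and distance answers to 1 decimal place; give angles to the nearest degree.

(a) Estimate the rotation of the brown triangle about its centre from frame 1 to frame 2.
29° counter-clockwise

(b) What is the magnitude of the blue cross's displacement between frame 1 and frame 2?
2.5

The blue cross moved from (0.6, 9.3) to (0.7, 6.8), a distance of √(0.1² + 2.5²) ≈ 2.5.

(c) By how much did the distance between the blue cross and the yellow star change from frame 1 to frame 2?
-2.3

Distance in frame 1: 8.8. Distance in frame 2: 6.5.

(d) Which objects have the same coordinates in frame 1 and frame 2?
the red hexagon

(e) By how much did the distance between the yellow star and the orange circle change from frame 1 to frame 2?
-0.5

Distance in frame 1: 4.2. Distance in frame 2: 3.7.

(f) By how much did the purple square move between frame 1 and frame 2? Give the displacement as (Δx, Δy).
(-0.2, -0.4)

The purple square was at (9.1, 7.7) in frame 1 and (8.9, 7.3) in frame 2.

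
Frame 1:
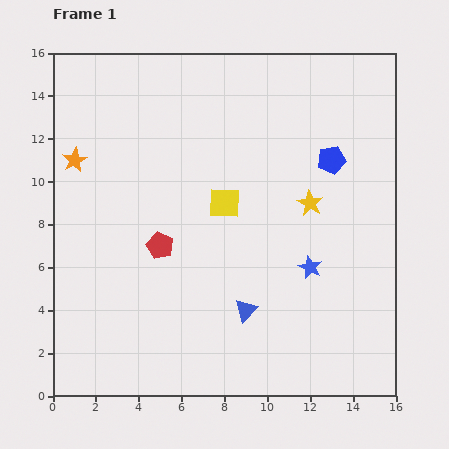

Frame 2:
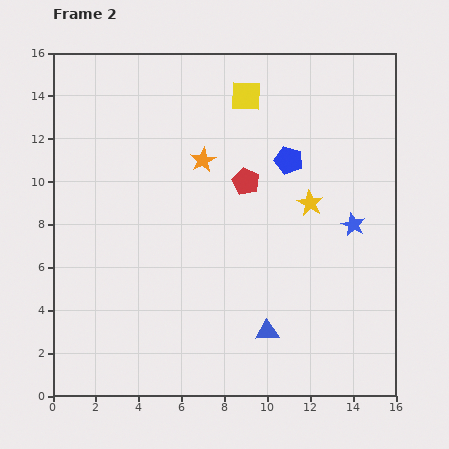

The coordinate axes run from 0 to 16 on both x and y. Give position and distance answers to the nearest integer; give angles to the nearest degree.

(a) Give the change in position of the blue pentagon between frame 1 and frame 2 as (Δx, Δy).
(-2, 0)

The blue pentagon was at (13, 11) in frame 1 and (11, 11) in frame 2.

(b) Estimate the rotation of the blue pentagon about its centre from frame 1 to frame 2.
28° clockwise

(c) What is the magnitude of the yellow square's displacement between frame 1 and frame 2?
5

The yellow square moved from (8, 9) to (9, 14), a distance of √(1² + 5²) ≈ 5.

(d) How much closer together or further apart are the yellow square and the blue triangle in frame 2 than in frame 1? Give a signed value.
+6

Distance in frame 1: 5. Distance in frame 2: 11.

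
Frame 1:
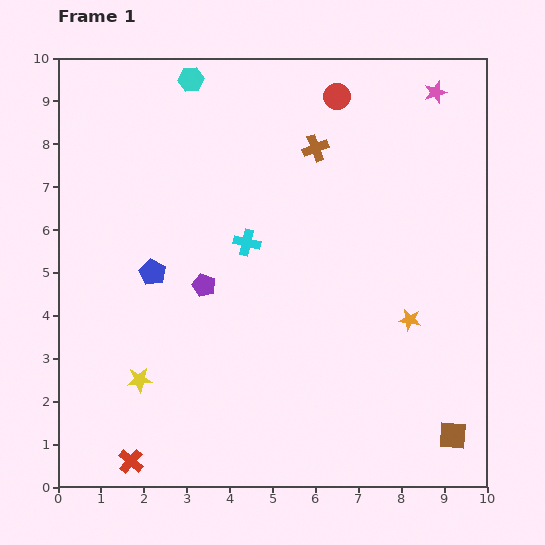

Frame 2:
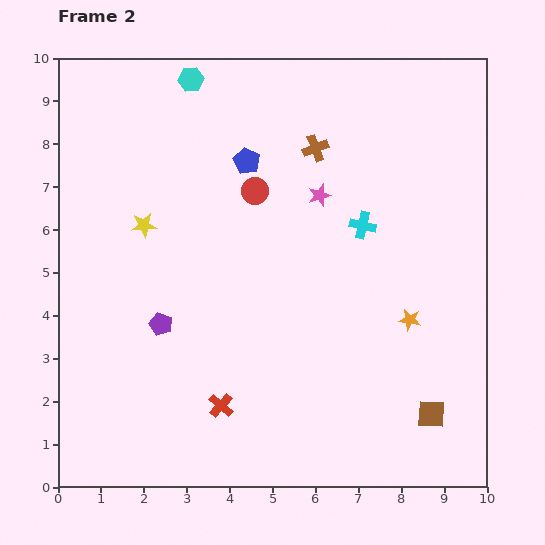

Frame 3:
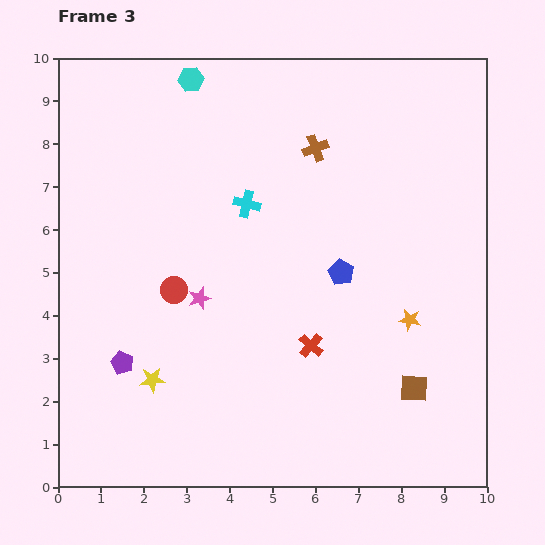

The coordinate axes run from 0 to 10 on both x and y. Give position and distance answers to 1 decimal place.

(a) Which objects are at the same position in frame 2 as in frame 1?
the cyan hexagon, the brown cross, the orange star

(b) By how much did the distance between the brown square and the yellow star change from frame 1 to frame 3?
-1.3

Distance in frame 1: 7.4. Distance in frame 3: 6.1.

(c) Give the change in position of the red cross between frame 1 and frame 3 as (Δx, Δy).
(4.2, 2.7)

The red cross was at (1.7, 0.6) in frame 1 and (5.9, 3.3) in frame 3.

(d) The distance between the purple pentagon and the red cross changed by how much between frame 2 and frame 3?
+2.0

Distance in frame 2: 2.4. Distance in frame 3: 4.4.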